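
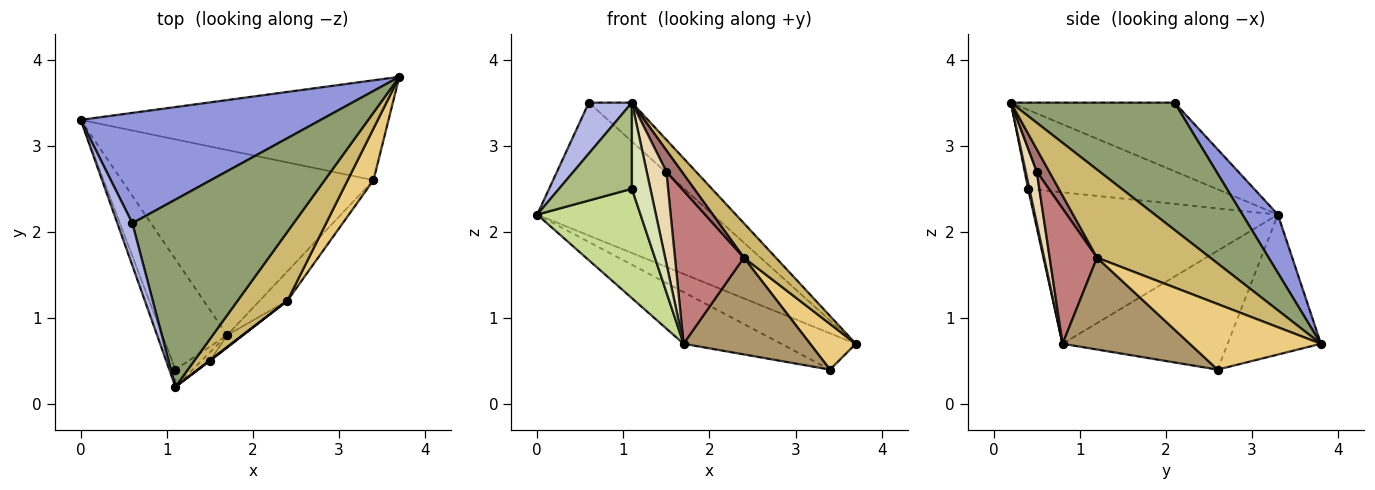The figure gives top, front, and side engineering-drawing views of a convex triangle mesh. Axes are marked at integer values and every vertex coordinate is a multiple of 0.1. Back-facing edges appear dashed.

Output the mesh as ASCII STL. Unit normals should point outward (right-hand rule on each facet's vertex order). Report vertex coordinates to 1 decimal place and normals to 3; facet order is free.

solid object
 facet normal -0.393 0.314 -0.864
  outer loop
   vertex 3.4 2.6 0.4
   vertex 0.0 3.3 2.2
   vertex 3.7 3.8 0.7
  endloop
 endfacet
 facet normal -0.414 0.245 -0.877
  outer loop
   vertex 1.7 0.8 0.7
   vertex 0.0 3.3 2.2
   vertex 3.4 2.6 0.4
  endloop
 endfacet
 facet normal 0.153 0.760 0.631
  outer loop
   vertex 0.6 2.1 3.5
   vertex 3.7 3.8 0.7
   vertex 0.0 3.3 2.2
  endloop
 endfacet
 facet normal -0.946 -0.249 0.207
  outer loop
   vertex 0.6 2.1 3.5
   vertex 0.0 3.3 2.2
   vertex 1.1 0.2 3.5
  endloop
 endfacet
 facet normal 0.611 0.161 0.775
  outer loop
   vertex 0.6 2.1 3.5
   vertex 1.1 0.2 3.5
   vertex 3.7 3.8 0.7
  endloop
 endfacet
 facet normal -0.930 -0.360 -0.072
  outer loop
   vertex 1.1 0.4 2.5
   vertex 1.1 0.2 3.5
   vertex 0.0 3.3 2.2
  endloop
 endfacet
 facet normal -0.857 -0.363 -0.366
  outer loop
   vertex 1.1 0.4 2.5
   vertex 0.0 3.3 2.2
   vertex 1.7 0.8 0.7
  endloop
 endfacet
 facet normal 0.065 -0.978 -0.196
  outer loop
   vertex 1.1 0.4 2.5
   vertex 1.7 0.8 0.7
   vertex 1.1 0.2 3.5
  endloop
 endfacet
 facet normal 0.693 -0.690 -0.209
  outer loop
   vertex 2.4 1.2 1.7
   vertex 1.7 0.8 0.7
   vertex 3.4 2.6 0.4
  endloop
 endfacet
 facet normal 0.845 -0.239 0.478
  outer loop
   vertex 2.4 1.2 1.7
   vertex 3.7 3.8 0.7
   vertex 1.1 0.2 3.5
  endloop
 endfacet
 facet normal 0.885 -0.308 0.349
  outer loop
   vertex 2.4 1.2 1.7
   vertex 3.4 2.6 0.4
   vertex 3.7 3.8 0.7
  endloop
 endfacet
 facet normal 0.489 -0.869 -0.081
  outer loop
   vertex 1.5 0.5 2.7
   vertex 1.1 0.2 3.5
   vertex 1.7 0.8 0.7
  endloop
 endfacet
 facet normal 0.630 -0.776 0.024
  outer loop
   vertex 1.5 0.5 2.7
   vertex 2.4 1.2 1.7
   vertex 1.1 0.2 3.5
  endloop
 endfacet
 facet normal 0.565 -0.822 -0.067
  outer loop
   vertex 1.5 0.5 2.7
   vertex 1.7 0.8 0.7
   vertex 2.4 1.2 1.7
  endloop
 endfacet
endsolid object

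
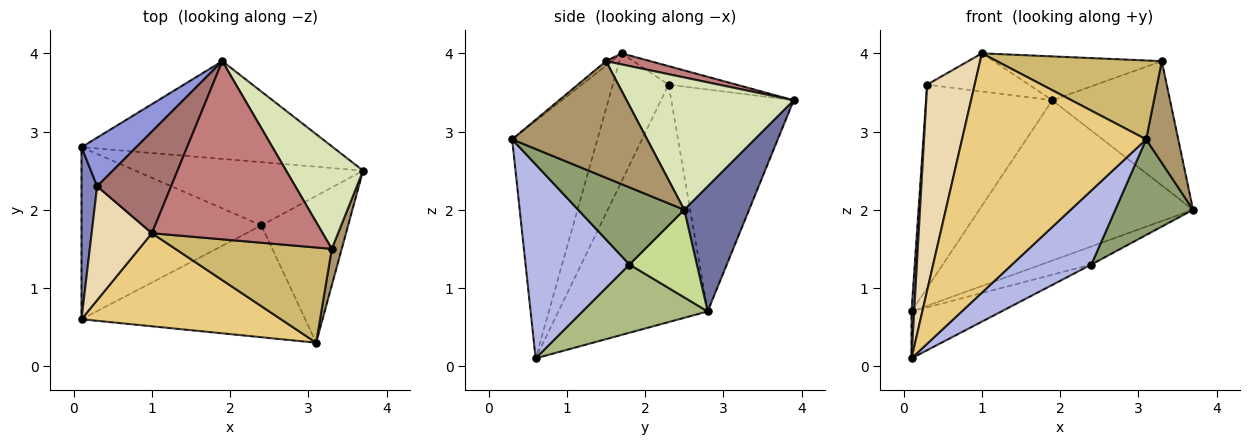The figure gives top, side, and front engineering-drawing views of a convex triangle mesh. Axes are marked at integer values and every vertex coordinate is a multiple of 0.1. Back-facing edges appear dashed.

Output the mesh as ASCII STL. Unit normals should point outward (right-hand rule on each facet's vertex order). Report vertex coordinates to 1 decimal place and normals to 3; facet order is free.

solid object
 facet normal 0.251 0.826 -0.504
  outer loop
   vertex 0.1 2.8 0.7
   vertex 1.9 3.9 3.4
   vertex 3.7 2.5 2.0
  endloop
 endfacet
 facet normal -0.998 -0.018 0.066
  outer loop
   vertex 0.1 2.8 0.7
   vertex 0.1 0.6 0.1
   vertex 0.3 2.3 3.6
  endloop
 endfacet
 facet normal -0.686 0.707 0.169
  outer loop
   vertex 0.1 2.8 0.7
   vertex 0.3 2.3 3.6
   vertex 1.9 3.9 3.4
  endloop
 endfacet
 facet normal 0.586 -0.447 -0.676
  outer loop
   vertex 2.4 1.8 1.3
   vertex 3.1 0.3 2.9
   vertex 0.1 0.6 0.1
  endloop
 endfacet
 facet normal 0.597 -0.438 -0.672
  outer loop
   vertex 2.4 1.8 1.3
   vertex 3.7 2.5 2.0
   vertex 3.1 0.3 2.9
  endloop
 endfacet
 facet normal 0.344 0.247 -0.906
  outer loop
   vertex 2.4 1.8 1.3
   vertex 0.1 0.6 0.1
   vertex 0.1 2.8 0.7
  endloop
 endfacet
 facet normal 0.347 0.257 -0.902
  outer loop
   vertex 2.4 1.8 1.3
   vertex 0.1 2.8 0.7
   vertex 3.7 2.5 2.0
  endloop
 endfacet
 facet normal 0.738 0.520 0.429
  outer loop
   vertex 3.3 1.5 3.9
   vertex 3.7 2.5 2.0
   vertex 1.9 3.9 3.4
  endloop
 endfacet
 facet normal 0.970 -0.231 0.083
  outer loop
   vertex 3.3 1.5 3.9
   vertex 3.1 0.3 2.9
   vertex 3.7 2.5 2.0
  endloop
 endfacet
 facet normal -0.022 -0.638 0.770
  outer loop
   vertex 1.0 1.7 4.0
   vertex 3.1 0.3 2.9
   vertex 3.3 1.5 3.9
  endloop
 endfacet
 facet normal -0.396 -0.856 0.333
  outer loop
   vertex 1.0 1.7 4.0
   vertex 0.1 0.6 0.1
   vertex 3.1 0.3 2.9
  endloop
 endfacet
 facet normal -0.716 -0.611 0.338
  outer loop
   vertex 1.0 1.7 4.0
   vertex 0.3 2.3 3.6
   vertex 0.1 0.6 0.1
  endloop
 endfacet
 facet normal -0.228 0.342 0.912
  outer loop
   vertex 1.0 1.7 4.0
   vertex 1.9 3.9 3.4
   vertex 0.3 2.3 3.6
  endloop
 endfacet
 facet normal 0.063 0.239 0.969
  outer loop
   vertex 1.0 1.7 4.0
   vertex 3.3 1.5 3.9
   vertex 1.9 3.9 3.4
  endloop
 endfacet
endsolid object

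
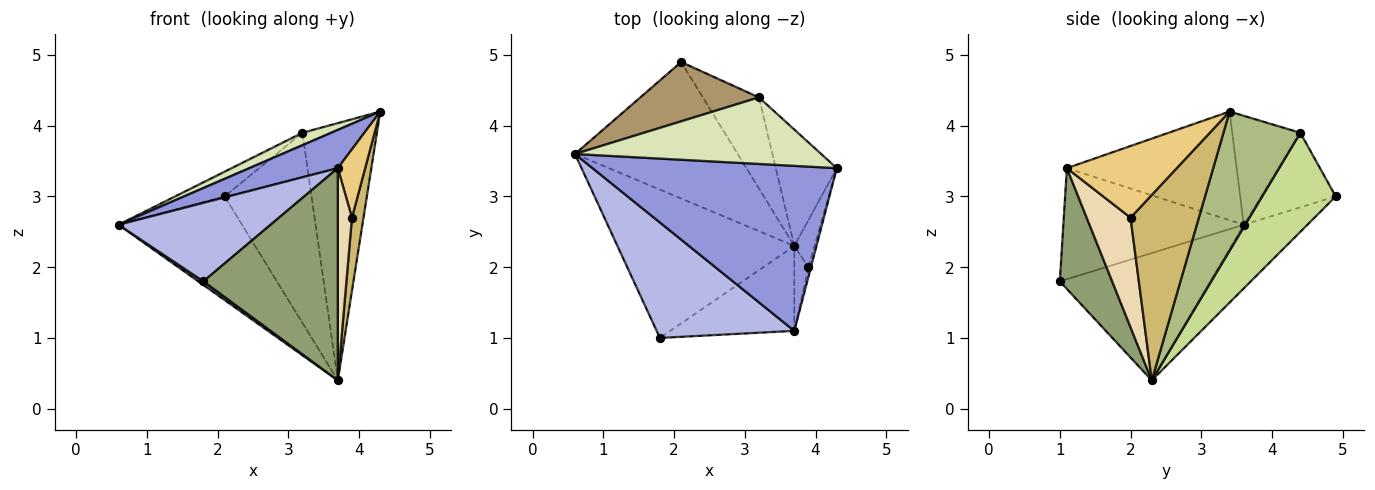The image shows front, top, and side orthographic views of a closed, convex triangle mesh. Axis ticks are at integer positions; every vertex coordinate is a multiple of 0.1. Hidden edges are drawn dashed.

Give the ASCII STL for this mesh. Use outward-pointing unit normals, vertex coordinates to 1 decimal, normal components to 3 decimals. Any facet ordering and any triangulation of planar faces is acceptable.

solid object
 facet normal -0.584 -0.020 -0.811
  outer loop
   vertex 3.7 2.3 0.4
   vertex 1.8 1.0 1.8
   vertex 0.6 3.6 2.6
  endloop
 endfacet
 facet normal -0.298 0.577 -0.760
  outer loop
   vertex 2.1 4.9 3.0
   vertex 3.7 2.3 0.4
   vertex 0.6 3.6 2.6
  endloop
 endfacet
 facet normal -0.398 -0.207 0.894
  outer loop
   vertex 3.7 1.1 3.4
   vertex 4.3 3.4 4.2
   vertex 0.6 3.6 2.6
  endloop
 endfacet
 facet normal -0.555 -0.468 0.688
  outer loop
   vertex 3.7 1.1 3.4
   vertex 0.6 3.6 2.6
   vertex 1.8 1.0 1.8
  endloop
 endfacet
 facet normal 0.340 -0.873 -0.349
  outer loop
   vertex 3.7 1.1 3.4
   vertex 1.8 1.0 1.8
   vertex 3.7 2.3 0.4
  endloop
 endfacet
 facet normal 0.685 0.664 -0.300
  outer loop
   vertex 3.2 4.4 3.9
   vertex 4.3 3.4 4.2
   vertex 3.7 2.3 0.4
  endloop
 endfacet
 facet normal 0.607 0.717 -0.343
  outer loop
   vertex 3.2 4.4 3.9
   vertex 3.7 2.3 0.4
   vertex 2.1 4.9 3.0
  endloop
 endfacet
 facet normal -0.399 -0.168 0.901
  outer loop
   vertex 3.2 4.4 3.9
   vertex 0.6 3.6 2.6
   vertex 4.3 3.4 4.2
  endloop
 endfacet
 facet normal -0.502 0.333 0.798
  outer loop
   vertex 3.2 4.4 3.9
   vertex 2.1 4.9 3.0
   vertex 0.6 3.6 2.6
  endloop
 endfacet
 facet normal 0.980 -0.166 -0.107
  outer loop
   vertex 3.9 2.0 2.7
   vertex 3.7 2.3 0.4
   vertex 4.3 3.4 4.2
  endloop
 endfacet
 facet normal 0.970 -0.241 -0.033
  outer loop
   vertex 3.9 2.0 2.7
   vertex 4.3 3.4 4.2
   vertex 3.7 1.1 3.4
  endloop
 endfacet
 facet normal 0.945 -0.305 -0.122
  outer loop
   vertex 3.9 2.0 2.7
   vertex 3.7 1.1 3.4
   vertex 3.7 2.3 0.4
  endloop
 endfacet
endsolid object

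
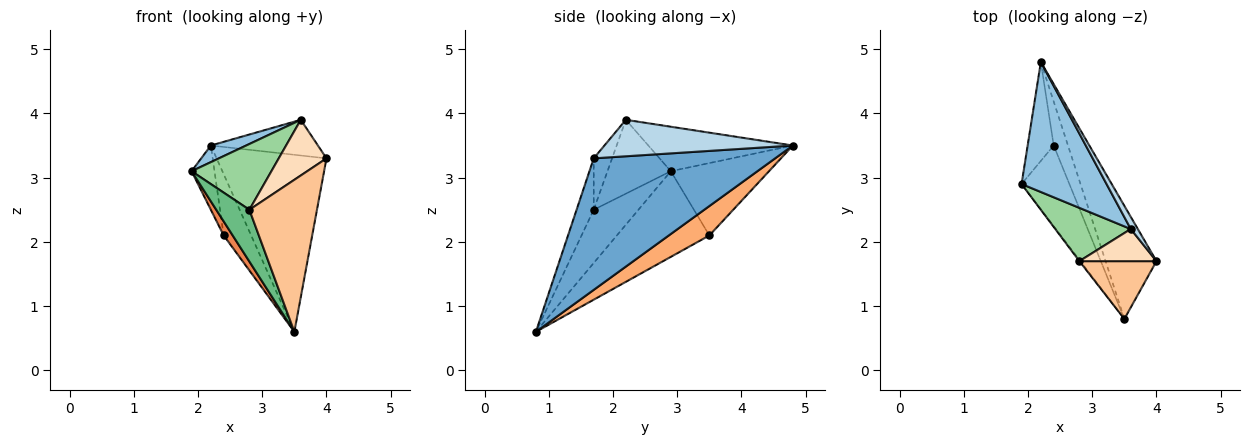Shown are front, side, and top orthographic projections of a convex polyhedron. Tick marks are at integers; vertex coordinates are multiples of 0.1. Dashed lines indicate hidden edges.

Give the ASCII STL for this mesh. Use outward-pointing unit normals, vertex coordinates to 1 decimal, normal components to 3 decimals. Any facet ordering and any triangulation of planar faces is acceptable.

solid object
 facet normal 0.812 0.492 -0.314
  outer loop
   vertex 3.5 0.8 0.6
   vertex 2.2 4.8 3.5
   vertex 4.0 1.7 3.3
  endloop
 endfacet
 facet normal -0.461 -0.113 0.880
  outer loop
   vertex 3.6 2.2 3.9
   vertex 2.2 4.8 3.5
   vertex 1.9 2.9 3.1
  endloop
 endfacet
 facet normal 0.857 0.487 0.166
  outer loop
   vertex 3.6 2.2 3.9
   vertex 4.0 1.7 3.3
   vertex 2.2 4.8 3.5
  endloop
 endfacet
 facet normal -0.919 0.215 -0.331
  outer loop
   vertex 2.4 3.5 2.1
   vertex 1.9 2.9 3.1
   vertex 2.2 4.8 3.5
  endloop
 endfacet
 facet normal -0.870 -0.085 -0.486
  outer loop
   vertex 2.4 3.5 2.1
   vertex 3.5 0.8 0.6
   vertex 1.9 2.9 3.1
  endloop
 endfacet
 facet normal 0.768 0.520 -0.373
  outer loop
   vertex 2.4 3.5 2.1
   vertex 2.2 4.8 3.5
   vertex 3.5 0.8 0.6
  endloop
 endfacet
 facet normal -0.231 -0.910 0.346
  outer loop
   vertex 2.8 1.7 2.5
   vertex 3.5 0.8 0.6
   vertex 4.0 1.7 3.3
  endloop
 endfacet
 facet normal -0.316 -0.822 0.474
  outer loop
   vertex 2.8 1.7 2.5
   vertex 4.0 1.7 3.3
   vertex 3.6 2.2 3.9
  endloop
 endfacet
 facet normal -0.803 -0.596 -0.014
  outer loop
   vertex 2.8 1.7 2.5
   vertex 1.9 2.9 3.1
   vertex 3.5 0.8 0.6
  endloop
 endfacet
 facet normal -0.525 -0.661 0.536
  outer loop
   vertex 2.8 1.7 2.5
   vertex 3.6 2.2 3.9
   vertex 1.9 2.9 3.1
  endloop
 endfacet
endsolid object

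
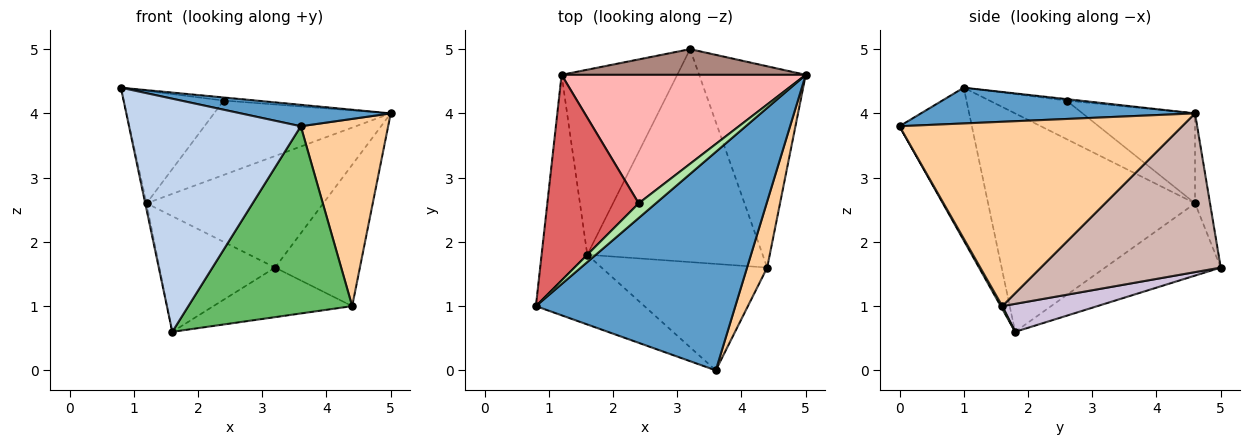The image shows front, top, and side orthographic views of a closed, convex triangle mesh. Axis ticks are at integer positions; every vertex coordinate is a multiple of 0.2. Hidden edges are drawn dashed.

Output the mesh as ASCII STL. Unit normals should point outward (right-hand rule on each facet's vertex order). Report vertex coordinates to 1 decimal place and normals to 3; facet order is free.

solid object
 facet normal 0.176 -0.096 0.980
  outer loop
   vertex 3.6 0.0 3.8
   vertex 5.0 4.6 4.0
   vertex 0.8 1.0 4.4
  endloop
 endfacet
 facet normal -0.374 -0.888 -0.266
  outer loop
   vertex 1.6 1.8 0.6
   vertex 3.6 0.0 3.8
   vertex 0.8 1.0 4.4
  endloop
 endfacet
 facet normal -0.979 0.006 -0.205
  outer loop
   vertex 1.2 4.6 2.6
   vertex 1.6 1.8 0.6
   vertex 0.8 1.0 4.4
  endloop
 endfacet
 facet normal 0.950 -0.294 0.104
  outer loop
   vertex 4.4 1.6 1.0
   vertex 5.0 4.6 4.0
   vertex 3.6 0.0 3.8
  endloop
 endfacet
 facet normal 0.009 -0.869 -0.494
  outer loop
   vertex 4.4 1.6 1.0
   vertex 3.6 0.0 3.8
   vertex 1.6 1.8 0.6
  endloop
 endfacet
 facet normal -0.081 0.203 0.976
  outer loop
   vertex 2.4 2.6 4.2
   vertex 0.8 1.0 4.4
   vertex 5.0 4.6 4.0
  endloop
 endfacet
 facet normal -0.347 0.450 0.823
  outer loop
   vertex 2.4 2.6 4.2
   vertex 1.2 4.6 2.6
   vertex 0.8 1.0 4.4
  endloop
 endfacet
 facet normal -0.304 0.477 0.825
  outer loop
   vertex 2.4 2.6 4.2
   vertex 5.0 4.6 4.0
   vertex 1.2 4.6 2.6
  endloop
 endfacet
 facet normal -0.468 0.468 -0.749
  outer loop
   vertex 3.2 5.0 1.6
   vertex 1.6 1.8 0.6
   vertex 1.2 4.6 2.6
  endloop
 endfacet
 facet normal 0.153 0.224 -0.962
  outer loop
   vertex 3.2 5.0 1.6
   vertex 4.4 1.6 1.0
   vertex 1.6 1.8 0.6
  endloop
 endfacet
 facet normal -0.082 0.971 0.224
  outer loop
   vertex 3.2 5.0 1.6
   vertex 1.2 4.6 2.6
   vertex 5.0 4.6 4.0
  endloop
 endfacet
 facet normal 0.773 0.364 -0.519
  outer loop
   vertex 3.2 5.0 1.6
   vertex 5.0 4.6 4.0
   vertex 4.4 1.6 1.0
  endloop
 endfacet
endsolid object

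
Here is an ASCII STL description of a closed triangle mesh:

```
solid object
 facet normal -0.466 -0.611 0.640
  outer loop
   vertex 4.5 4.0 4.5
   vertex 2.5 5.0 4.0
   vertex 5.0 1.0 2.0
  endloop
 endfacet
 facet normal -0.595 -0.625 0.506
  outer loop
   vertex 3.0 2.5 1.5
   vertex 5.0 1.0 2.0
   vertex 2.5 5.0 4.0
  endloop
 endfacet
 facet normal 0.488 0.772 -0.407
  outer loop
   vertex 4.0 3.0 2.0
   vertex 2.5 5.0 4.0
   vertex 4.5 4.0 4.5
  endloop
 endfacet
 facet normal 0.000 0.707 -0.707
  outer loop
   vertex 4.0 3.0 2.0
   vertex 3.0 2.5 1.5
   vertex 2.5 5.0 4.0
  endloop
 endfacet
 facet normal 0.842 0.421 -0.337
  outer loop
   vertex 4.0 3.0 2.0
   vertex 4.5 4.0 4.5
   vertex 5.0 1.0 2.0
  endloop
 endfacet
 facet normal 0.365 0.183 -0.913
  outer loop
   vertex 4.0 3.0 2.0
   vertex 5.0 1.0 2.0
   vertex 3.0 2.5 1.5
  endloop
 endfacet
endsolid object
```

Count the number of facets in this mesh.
6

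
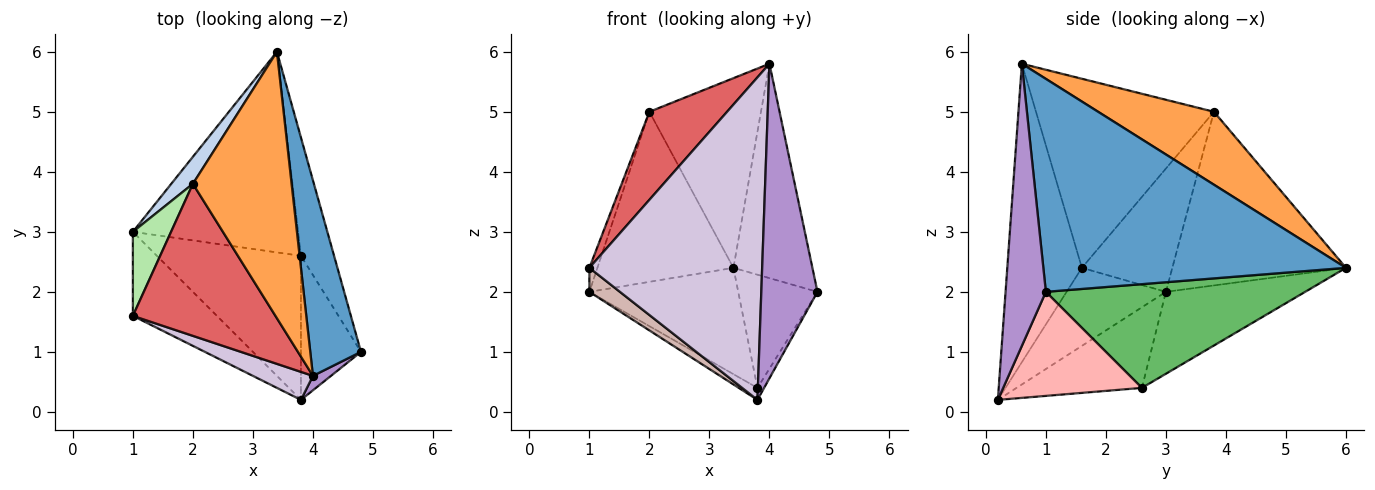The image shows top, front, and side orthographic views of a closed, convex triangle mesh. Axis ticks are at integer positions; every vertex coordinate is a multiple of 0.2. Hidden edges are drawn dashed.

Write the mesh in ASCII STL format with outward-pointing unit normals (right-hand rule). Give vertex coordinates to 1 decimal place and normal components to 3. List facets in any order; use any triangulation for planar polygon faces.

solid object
 facet normal 0.943 0.246 0.224
  outer loop
   vertex 4.0 0.6 5.8
   vertex 4.8 1.0 2.0
   vertex 3.4 6.0 2.4
  endloop
 endfacet
 facet normal -0.783 0.614 0.097
  outer loop
   vertex 2.0 3.8 5.0
   vertex 3.4 6.0 2.4
   vertex 1.0 3.0 2.0
  endloop
 endfacet
 facet normal 0.516 0.497 0.698
  outer loop
   vertex 2.0 3.8 5.0
   vertex 4.0 0.6 5.8
   vertex 3.4 6.0 2.4
  endloop
 endfacet
 facet normal -0.401 0.429 -0.809
  outer loop
   vertex 3.8 2.6 0.4
   vertex 1.0 3.0 2.0
   vertex 3.4 6.0 2.4
  endloop
 endfacet
 facet normal 0.915 0.279 -0.292
  outer loop
   vertex 3.8 2.6 0.4
   vertex 3.4 6.0 2.4
   vertex 4.8 1.0 2.0
  endloop
 endfacet
 facet normal -0.952 0.084 0.295
  outer loop
   vertex 1.0 1.6 2.4
   vertex 2.0 3.8 5.0
   vertex 1.0 3.0 2.0
  endloop
 endfacet
 facet normal -0.754 -0.329 0.568
  outer loop
   vertex 1.0 1.6 2.4
   vertex 4.0 0.6 5.8
   vertex 2.0 3.8 5.0
  endloop
 endfacet
 facet normal 0.865 0.042 -0.499
  outer loop
   vertex 3.8 0.2 0.2
   vertex 3.8 2.6 0.4
   vertex 4.8 1.0 2.0
  endloop
 endfacet
 facet normal 0.583 -0.812 0.037
  outer loop
   vertex 3.8 0.2 0.2
   vertex 4.8 1.0 2.0
   vertex 4.0 0.6 5.8
  endloop
 endfacet
 facet normal -0.395 -0.915 0.079
  outer loop
   vertex 3.8 0.2 0.2
   vertex 4.0 0.6 5.8
   vertex 1.0 1.6 2.4
  endloop
 endfacet
 facet normal -0.487 0.073 -0.870
  outer loop
   vertex 3.8 0.2 0.2
   vertex 1.0 3.0 2.0
   vertex 3.8 2.6 0.4
  endloop
 endfacet
 facet normal -0.666 -0.205 -0.717
  outer loop
   vertex 3.8 0.2 0.2
   vertex 1.0 1.6 2.4
   vertex 1.0 3.0 2.0
  endloop
 endfacet
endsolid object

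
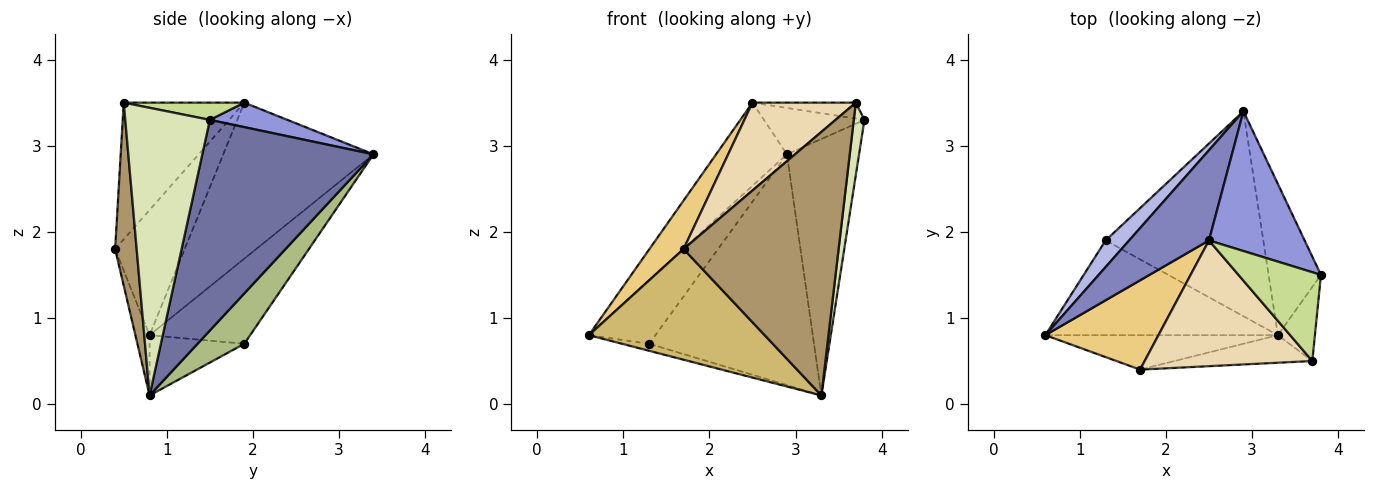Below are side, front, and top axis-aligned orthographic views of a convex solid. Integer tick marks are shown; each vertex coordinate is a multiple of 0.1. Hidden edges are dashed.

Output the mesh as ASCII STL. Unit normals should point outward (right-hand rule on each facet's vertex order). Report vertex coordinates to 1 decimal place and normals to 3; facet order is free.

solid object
 facet normal 0.898 0.379 -0.223
  outer loop
   vertex 3.3 0.8 0.1
   vertex 2.9 3.4 2.9
   vertex 3.8 1.5 3.3
  endloop
 endfacet
 facet normal -0.821 0.387 0.420
  outer loop
   vertex 2.5 1.9 3.5
   vertex 2.9 3.4 2.9
   vertex 0.6 0.8 0.8
  endloop
 endfacet
 facet normal 0.236 0.306 0.922
  outer loop
   vertex 2.5 1.9 3.5
   vertex 3.8 1.5 3.3
   vertex 2.9 3.4 2.9
  endloop
 endfacet
 facet normal -0.813 0.538 0.225
  outer loop
   vertex 1.3 1.9 0.7
   vertex 0.6 0.8 0.8
   vertex 2.9 3.4 2.9
  endloop
 endfacet
 facet normal -0.250 0.072 -0.966
  outer loop
   vertex 1.3 1.9 0.7
   vertex 3.3 0.8 0.1
   vertex 0.6 0.8 0.8
  endloop
 endfacet
 facet normal 0.207 0.731 -0.650
  outer loop
   vertex 1.3 1.9 0.7
   vertex 2.9 3.4 2.9
   vertex 3.3 0.8 0.1
  endloop
 endfacet
 facet normal 0.201 0.173 0.964
  outer loop
   vertex 3.7 0.5 3.5
   vertex 3.8 1.5 3.3
   vertex 2.5 1.9 3.5
  endloop
 endfacet
 facet normal 0.984 -0.124 -0.127
  outer loop
   vertex 3.7 0.5 3.5
   vertex 3.3 0.8 0.1
   vertex 3.8 1.5 3.3
  endloop
 endfacet
 facet normal 0.137 -0.985 -0.103
  outer loop
   vertex 1.7 0.4 1.8
   vertex 3.3 0.8 0.1
   vertex 3.7 0.5 3.5
  endloop
 endfacet
 facet normal -0.077 -0.952 -0.296
  outer loop
   vertex 1.7 0.4 1.8
   vertex 0.6 0.8 0.8
   vertex 3.3 0.8 0.1
  endloop
 endfacet
 facet normal -0.697 -0.342 0.630
  outer loop
   vertex 1.7 0.4 1.8
   vertex 2.5 1.9 3.5
   vertex 0.6 0.8 0.8
  endloop
 endfacet
 facet normal -0.556 -0.476 0.682
  outer loop
   vertex 1.7 0.4 1.8
   vertex 3.7 0.5 3.5
   vertex 2.5 1.9 3.5
  endloop
 endfacet
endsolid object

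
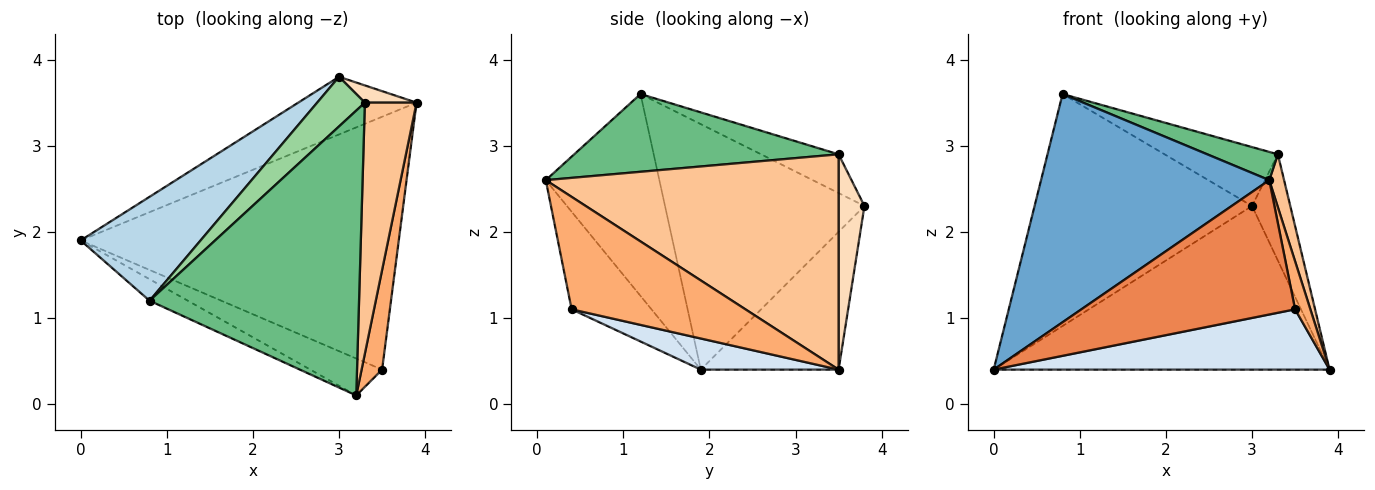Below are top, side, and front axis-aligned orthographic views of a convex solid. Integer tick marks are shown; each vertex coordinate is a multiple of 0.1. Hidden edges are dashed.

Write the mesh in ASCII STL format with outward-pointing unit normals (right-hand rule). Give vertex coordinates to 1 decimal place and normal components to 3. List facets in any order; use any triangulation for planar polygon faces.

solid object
 facet normal -0.444 -0.892 -0.084
  outer loop
   vertex 0.8 1.2 3.6
   vertex 0.0 1.9 0.4
   vertex 3.2 0.1 2.6
  endloop
 endfacet
 facet normal -0.361 0.880 -0.310
  outer loop
   vertex 3.0 3.8 2.3
   vertex 3.9 3.5 0.4
   vertex 0.0 1.9 0.4
  endloop
 endfacet
 facet normal -0.642 0.700 0.314
  outer loop
   vertex 3.0 3.8 2.3
   vertex 0.0 1.9 0.4
   vertex 0.8 1.2 3.6
  endloop
 endfacet
 facet normal 0.095 -0.231 -0.968
  outer loop
   vertex 3.5 0.4 1.1
   vertex 0.0 1.9 0.4
   vertex 3.9 3.5 0.4
  endloop
 endfacet
 facet normal -0.339 -0.907 -0.249
  outer loop
   vertex 3.5 0.4 1.1
   vertex 3.2 0.1 2.6
   vertex 0.0 1.9 0.4
  endloop
 endfacet
 facet normal 0.980 -0.086 0.179
  outer loop
   vertex 3.5 0.4 1.1
   vertex 3.9 3.5 0.4
   vertex 3.2 0.1 2.6
  endloop
 endfacet
 facet normal 0.971 -0.049 0.233
  outer loop
   vertex 3.3 3.5 2.9
   vertex 3.2 0.1 2.6
   vertex 3.9 3.5 0.4
  endloop
 endfacet
 facet normal 0.555 0.821 0.133
  outer loop
   vertex 3.3 3.5 2.9
   vertex 3.9 3.5 0.4
   vertex 3.0 3.8 2.3
  endloop
 endfacet
 facet normal 0.347 -0.093 0.933
  outer loop
   vertex 3.3 3.5 2.9
   vertex 0.8 1.2 3.6
   vertex 3.2 0.1 2.6
  endloop
 endfacet
 facet normal -0.464 0.678 0.571
  outer loop
   vertex 3.3 3.5 2.9
   vertex 3.0 3.8 2.3
   vertex 0.8 1.2 3.6
  endloop
 endfacet
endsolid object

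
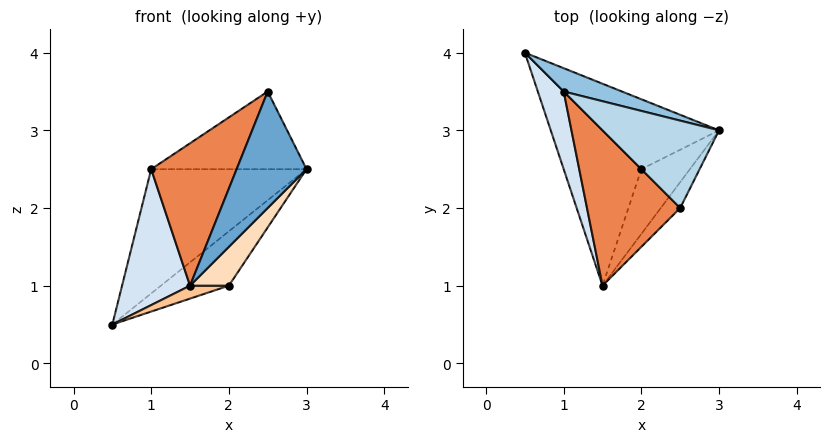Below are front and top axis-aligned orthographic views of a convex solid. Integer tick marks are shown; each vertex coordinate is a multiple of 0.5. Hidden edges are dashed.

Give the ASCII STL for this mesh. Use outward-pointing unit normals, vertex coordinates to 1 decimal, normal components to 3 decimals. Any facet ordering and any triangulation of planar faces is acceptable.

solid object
 facet normal 0.835 -0.537 -0.119
  outer loop
   vertex 2.5 2.0 3.5
   vertex 1.5 1.0 1.0
   vertex 3.0 3.0 2.5
  endloop
 endfacet
 facet normal 0.239 0.954 0.179
  outer loop
   vertex 1.0 3.5 2.5
   vertex 3.0 3.0 2.5
   vertex 0.5 4.0 0.5
  endloop
 endfacet
 facet normal 0.164 0.655 0.737
  outer loop
   vertex 1.0 3.5 2.5
   vertex 2.5 2.0 3.5
   vertex 3.0 3.0 2.5
  endloop
 endfacet
 facet normal -0.944 -0.287 0.164
  outer loop
   vertex 1.0 3.5 2.5
   vertex 0.5 4.0 0.5
   vertex 1.5 1.0 1.0
  endloop
 endfacet
 facet normal -0.759 -0.440 0.480
  outer loop
   vertex 1.0 3.5 2.5
   vertex 1.5 1.0 1.0
   vertex 2.5 2.0 3.5
  endloop
 endfacet
 facet normal 0.659 0.462 -0.593
  outer loop
   vertex 2.0 2.5 1.0
   vertex 0.5 4.0 0.5
   vertex 3.0 3.0 2.5
  endloop
 endfacet
 facet normal 0.242 -0.081 -0.967
  outer loop
   vertex 2.0 2.5 1.0
   vertex 1.5 1.0 1.0
   vertex 0.5 4.0 0.5
  endloop
 endfacet
 facet normal 0.839 -0.280 -0.466
  outer loop
   vertex 2.0 2.5 1.0
   vertex 3.0 3.0 2.5
   vertex 1.5 1.0 1.0
  endloop
 endfacet
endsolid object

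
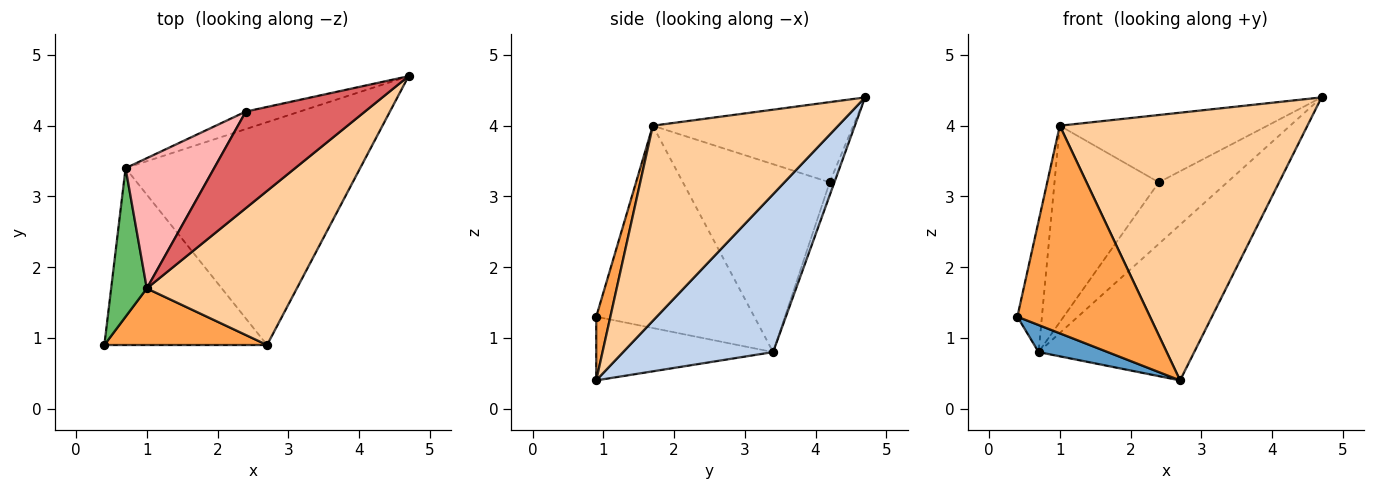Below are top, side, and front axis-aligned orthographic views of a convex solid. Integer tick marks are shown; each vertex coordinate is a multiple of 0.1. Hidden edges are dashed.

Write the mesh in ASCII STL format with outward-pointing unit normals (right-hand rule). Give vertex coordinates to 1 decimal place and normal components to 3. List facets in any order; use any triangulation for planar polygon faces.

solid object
 facet normal -0.361 -0.141 -0.922
  outer loop
   vertex 0.7 3.4 0.8
   vertex 2.7 0.9 0.4
   vertex 0.4 0.9 1.3
  endloop
 endfacet
 facet normal 0.483 0.501 -0.718
  outer loop
   vertex 0.7 3.4 0.8
   vertex 4.7 4.7 4.4
   vertex 2.7 0.9 0.4
  endloop
 endfacet
 facet normal 0.102 -0.960 0.262
  outer loop
   vertex 1.0 1.7 4.0
   vertex 0.4 0.9 1.3
   vertex 2.7 0.9 0.4
  endloop
 endfacet
 facet normal 0.544 -0.727 0.419
  outer loop
   vertex 1.0 1.7 4.0
   vertex 2.7 0.9 0.4
   vertex 4.7 4.7 4.4
  endloop
 endfacet
 facet normal -0.974 0.151 0.172
  outer loop
   vertex 1.0 1.7 4.0
   vertex 0.7 3.4 0.8
   vertex 0.4 0.9 1.3
  endloop
 endfacet
 facet normal -0.066 0.960 -0.273
  outer loop
   vertex 2.4 4.2 3.2
   vertex 4.7 4.7 4.4
   vertex 0.7 3.4 0.8
  endloop
 endfacet
 facet normal -0.483 0.501 0.718
  outer loop
   vertex 2.4 4.2 3.2
   vertex 1.0 1.7 4.0
   vertex 4.7 4.7 4.4
  endloop
 endfacet
 facet normal -0.761 0.541 0.359
  outer loop
   vertex 2.4 4.2 3.2
   vertex 0.7 3.4 0.8
   vertex 1.0 1.7 4.0
  endloop
 endfacet
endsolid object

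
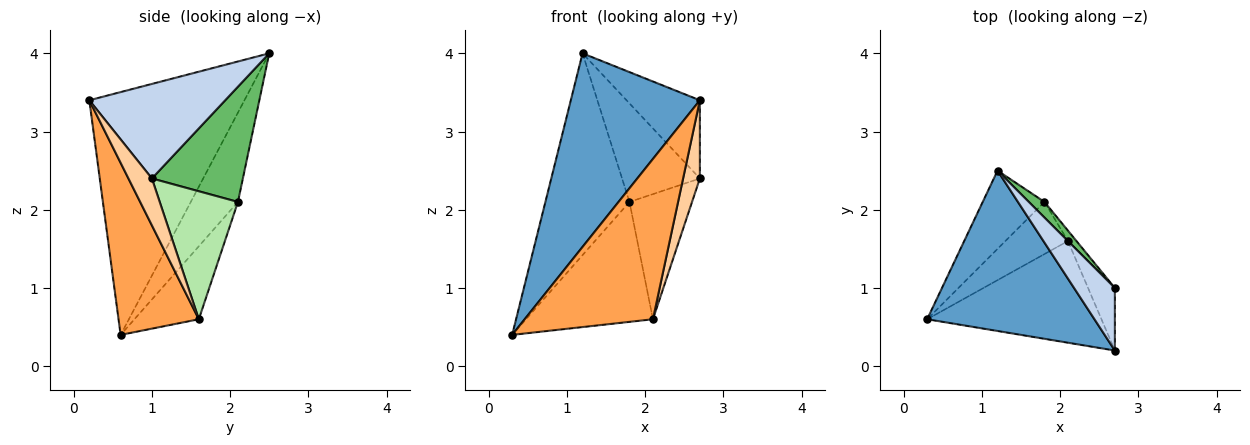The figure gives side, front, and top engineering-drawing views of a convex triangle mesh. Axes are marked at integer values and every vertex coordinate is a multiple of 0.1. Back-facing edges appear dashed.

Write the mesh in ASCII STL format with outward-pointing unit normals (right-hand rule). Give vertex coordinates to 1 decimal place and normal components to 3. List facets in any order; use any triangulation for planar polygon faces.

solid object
 facet normal -0.679 -0.565 0.468
  outer loop
   vertex 2.7 0.2 3.4
   vertex 1.2 2.5 4.0
   vertex 0.3 0.6 0.4
  endloop
 endfacet
 facet normal 0.823 0.444 0.355
  outer loop
   vertex 2.7 0.2 3.4
   vertex 2.7 1.0 2.4
   vertex 1.2 2.5 4.0
  endloop
 endfacet
 facet normal 0.467 -0.747 -0.473
  outer loop
   vertex 2.1 1.6 0.6
   vertex 2.7 0.2 3.4
   vertex 0.3 0.6 0.4
  endloop
 endfacet
 facet normal 0.738 -0.527 -0.422
  outer loop
   vertex 2.1 1.6 0.6
   vertex 2.7 1.0 2.4
   vertex 2.7 0.2 3.4
  endloop
 endfacet
 facet normal 0.756 0.647 0.103
  outer loop
   vertex 1.8 2.1 2.1
   vertex 1.2 2.5 4.0
   vertex 2.7 1.0 2.4
  endloop
 endfacet
 facet normal 0.780 0.624 -0.052
  outer loop
   vertex 1.8 2.1 2.1
   vertex 2.7 1.0 2.4
   vertex 2.1 1.6 0.6
  endloop
 endfacet
 facet normal -0.463 0.826 -0.320
  outer loop
   vertex 1.8 2.1 2.1
   vertex 0.3 0.6 0.4
   vertex 1.2 2.5 4.0
  endloop
 endfacet
 facet normal -0.422 0.832 -0.362
  outer loop
   vertex 1.8 2.1 2.1
   vertex 2.1 1.6 0.6
   vertex 0.3 0.6 0.4
  endloop
 endfacet
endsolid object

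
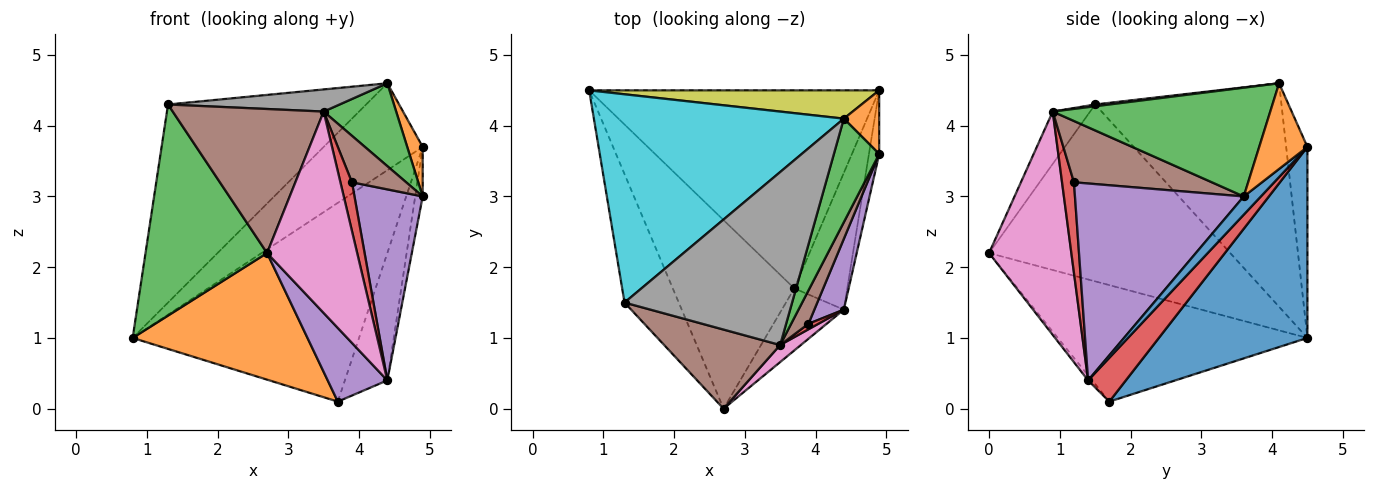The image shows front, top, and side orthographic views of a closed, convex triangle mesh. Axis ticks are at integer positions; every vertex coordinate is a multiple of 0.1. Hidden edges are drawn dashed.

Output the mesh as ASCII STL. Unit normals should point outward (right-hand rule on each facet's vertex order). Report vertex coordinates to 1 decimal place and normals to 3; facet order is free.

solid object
 facet normal 0.422 0.642 -0.640
  outer loop
   vertex 3.7 1.7 0.1
   vertex 0.8 4.5 1.0
   vertex 4.9 4.5 3.7
  endloop
 endfacet
 facet normal -0.623 -0.436 -0.650
  outer loop
   vertex 3.7 1.7 0.1
   vertex 2.7 0.0 2.2
   vertex 0.8 4.5 1.0
  endloop
 endfacet
 facet normal -0.861 -0.434 -0.264
  outer loop
   vertex 1.3 1.5 4.3
   vertex 0.8 4.5 1.0
   vertex 2.7 0.0 2.2
  endloop
 endfacet
 facet normal 0.518 0.583 -0.626
  outer loop
   vertex 4.4 1.4 0.4
   vertex 3.7 1.7 0.1
   vertex 4.9 4.5 3.7
  endloop
 endfacet
 facet normal -0.052 -0.764 -0.643
  outer loop
   vertex 4.4 1.4 0.4
   vertex 2.7 0.0 2.2
   vertex 3.7 1.7 0.1
  endloop
 endfacet
 facet normal -0.212 -0.857 0.470
  outer loop
   vertex 3.5 0.9 4.2
   vertex 1.3 1.5 4.3
   vertex 2.7 0.0 2.2
  endloop
 endfacet
 facet normal 0.673 -0.737 0.062
  outer loop
   vertex 3.5 0.9 4.2
   vertex 2.7 0.0 2.2
   vertex 4.4 1.4 0.4
  endloop
 endfacet
 facet normal 0.010 -0.127 0.992
  outer loop
   vertex 4.4 4.1 4.6
   vertex 1.3 1.5 4.3
   vertex 3.5 0.9 4.2
  endloop
 endfacet
 facet normal -0.200 0.932 0.303
  outer loop
   vertex 4.4 4.1 4.6
   vertex 4.9 4.5 3.7
   vertex 0.8 4.5 1.0
  endloop
 endfacet
 facet normal -0.544 0.578 0.608
  outer loop
   vertex 4.4 4.1 4.6
   vertex 0.8 4.5 1.0
   vertex 1.3 1.5 4.3
  endloop
 endfacet
 facet normal 0.814 0.356 -0.458
  outer loop
   vertex 4.9 3.6 3.0
   vertex 4.4 1.4 0.4
   vertex 4.9 4.5 3.7
  endloop
 endfacet
 facet normal 0.886 -0.285 0.366
  outer loop
   vertex 4.9 3.6 3.0
   vertex 4.9 4.5 3.7
   vertex 4.4 4.1 4.6
  endloop
 endfacet
 facet normal 0.882 -0.294 0.368
  outer loop
   vertex 4.9 3.6 3.0
   vertex 4.4 4.1 4.6
   vertex 3.5 0.9 4.2
  endloop
 endfacet
 facet normal 0.716 -0.694 0.078
  outer loop
   vertex 3.9 1.2 3.2
   vertex 3.5 0.9 4.2
   vertex 4.4 1.4 0.4
  endloop
 endfacet
 facet normal 0.918 -0.371 0.137
  outer loop
   vertex 3.9 1.2 3.2
   vertex 4.4 1.4 0.4
   vertex 4.9 3.6 3.0
  endloop
 endfacet
 facet normal 0.900 -0.354 0.254
  outer loop
   vertex 3.9 1.2 3.2
   vertex 4.9 3.6 3.0
   vertex 3.5 0.9 4.2
  endloop
 endfacet
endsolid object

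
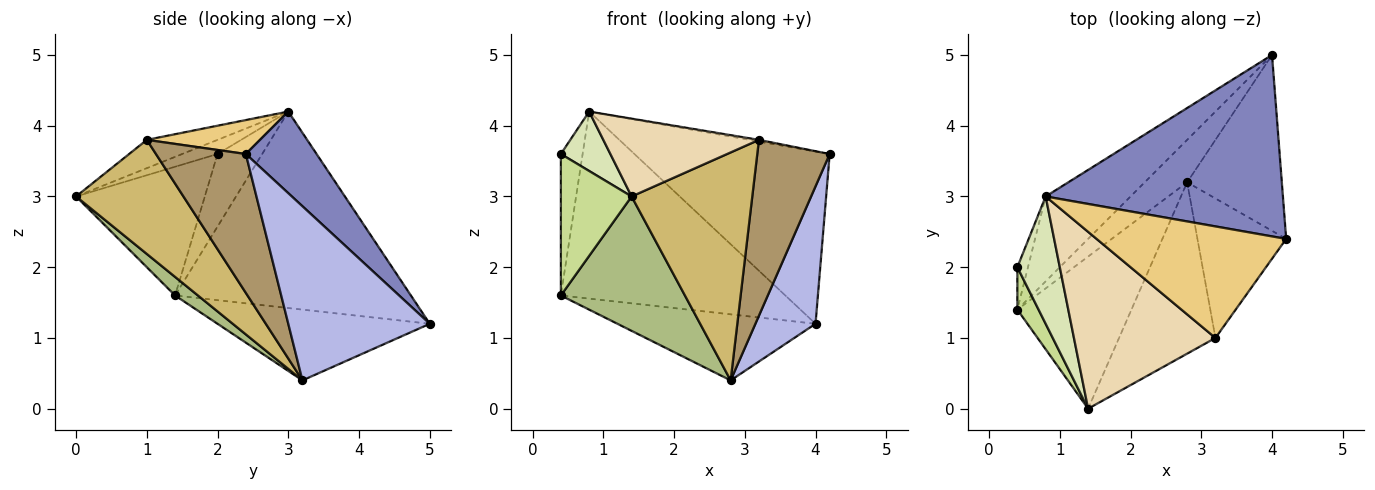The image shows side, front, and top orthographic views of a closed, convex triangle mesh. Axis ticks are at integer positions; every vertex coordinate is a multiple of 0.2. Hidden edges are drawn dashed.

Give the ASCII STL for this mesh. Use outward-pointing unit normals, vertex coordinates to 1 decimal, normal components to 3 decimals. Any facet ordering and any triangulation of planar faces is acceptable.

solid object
 facet normal -0.691 0.658 -0.299
  outer loop
   vertex 0.8 3.0 4.2
   vertex 4.0 5.0 1.2
   vertex 0.4 1.4 1.6
  endloop
 endfacet
 facet normal 0.242 0.668 0.704
  outer loop
   vertex 0.8 3.0 4.2
   vertex 4.2 2.4 3.6
   vertex 4.0 5.0 1.2
  endloop
 endfacet
 facet normal -0.669 0.625 -0.402
  outer loop
   vertex 2.8 3.2 0.4
   vertex 0.4 1.4 1.6
   vertex 4.0 5.0 1.2
  endloop
 endfacet
 facet normal 0.823 -0.350 -0.448
  outer loop
   vertex 2.8 3.2 0.4
   vertex 4.0 5.0 1.2
   vertex 4.2 2.4 3.6
  endloop
 endfacet
 facet normal -0.891 0.435 -0.130
  outer loop
   vertex 0.4 2.0 3.6
   vertex 0.8 3.0 4.2
   vertex 0.4 1.4 1.6
  endloop
 endfacet
 facet normal 0.121 -0.657 -0.744
  outer loop
   vertex 1.4 0.0 3.0
   vertex 0.4 1.4 1.6
   vertex 2.8 3.2 0.4
  endloop
 endfacet
 facet normal -0.867 -0.477 0.143
  outer loop
   vertex 1.4 0.0 3.0
   vertex 0.4 2.0 3.6
   vertex 0.4 1.4 1.6
  endloop
 endfacet
 facet normal -0.289 -0.405 0.867
  outer loop
   vertex 1.4 0.0 3.0
   vertex 0.8 3.0 4.2
   vertex 0.4 2.0 3.6
  endloop
 endfacet
 facet normal 0.697 -0.562 -0.445
  outer loop
   vertex 3.2 1.0 3.8
   vertex 2.8 3.2 0.4
   vertex 4.2 2.4 3.6
  endloop
 endfacet
 facet normal 0.580 -0.651 -0.490
  outer loop
   vertex 3.2 1.0 3.8
   vertex 1.4 0.0 3.0
   vertex 2.8 3.2 0.4
  endloop
 endfacet
 facet normal 0.176 0.015 0.984
  outer loop
   vertex 3.2 1.0 3.8
   vertex 4.2 2.4 3.6
   vertex 0.8 3.0 4.2
  endloop
 endfacet
 facet normal -0.180 -0.396 0.900
  outer loop
   vertex 3.2 1.0 3.8
   vertex 0.8 3.0 4.2
   vertex 1.4 0.0 3.0
  endloop
 endfacet
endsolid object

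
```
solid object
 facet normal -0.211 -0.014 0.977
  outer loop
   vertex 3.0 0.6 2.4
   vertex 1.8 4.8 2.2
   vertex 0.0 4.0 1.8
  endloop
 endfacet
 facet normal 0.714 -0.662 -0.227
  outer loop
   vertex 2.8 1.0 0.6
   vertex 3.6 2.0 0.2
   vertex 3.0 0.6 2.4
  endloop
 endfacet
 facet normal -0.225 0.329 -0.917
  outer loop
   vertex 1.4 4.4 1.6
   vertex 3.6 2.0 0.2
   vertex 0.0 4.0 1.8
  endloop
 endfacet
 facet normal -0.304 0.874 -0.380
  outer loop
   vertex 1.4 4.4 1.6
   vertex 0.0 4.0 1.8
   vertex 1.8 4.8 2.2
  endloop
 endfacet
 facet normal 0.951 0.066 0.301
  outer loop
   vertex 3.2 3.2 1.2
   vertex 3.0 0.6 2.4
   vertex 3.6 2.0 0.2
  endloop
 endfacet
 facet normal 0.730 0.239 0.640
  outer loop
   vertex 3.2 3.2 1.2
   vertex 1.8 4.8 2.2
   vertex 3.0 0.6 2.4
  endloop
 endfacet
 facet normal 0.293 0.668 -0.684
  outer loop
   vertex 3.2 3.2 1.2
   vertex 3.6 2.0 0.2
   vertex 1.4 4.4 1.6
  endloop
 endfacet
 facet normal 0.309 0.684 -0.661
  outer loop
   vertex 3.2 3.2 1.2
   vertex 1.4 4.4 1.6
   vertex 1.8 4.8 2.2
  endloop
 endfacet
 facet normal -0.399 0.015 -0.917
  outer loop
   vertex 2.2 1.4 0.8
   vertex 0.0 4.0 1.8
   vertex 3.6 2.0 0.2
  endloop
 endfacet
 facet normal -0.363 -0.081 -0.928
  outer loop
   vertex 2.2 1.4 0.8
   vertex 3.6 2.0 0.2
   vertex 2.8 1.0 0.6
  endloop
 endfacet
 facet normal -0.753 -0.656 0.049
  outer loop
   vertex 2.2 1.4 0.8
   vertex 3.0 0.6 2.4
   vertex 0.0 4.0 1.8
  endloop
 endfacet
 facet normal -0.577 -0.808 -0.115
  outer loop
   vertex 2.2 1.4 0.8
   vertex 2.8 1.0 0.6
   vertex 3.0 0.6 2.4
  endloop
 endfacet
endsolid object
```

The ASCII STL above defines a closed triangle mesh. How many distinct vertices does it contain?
8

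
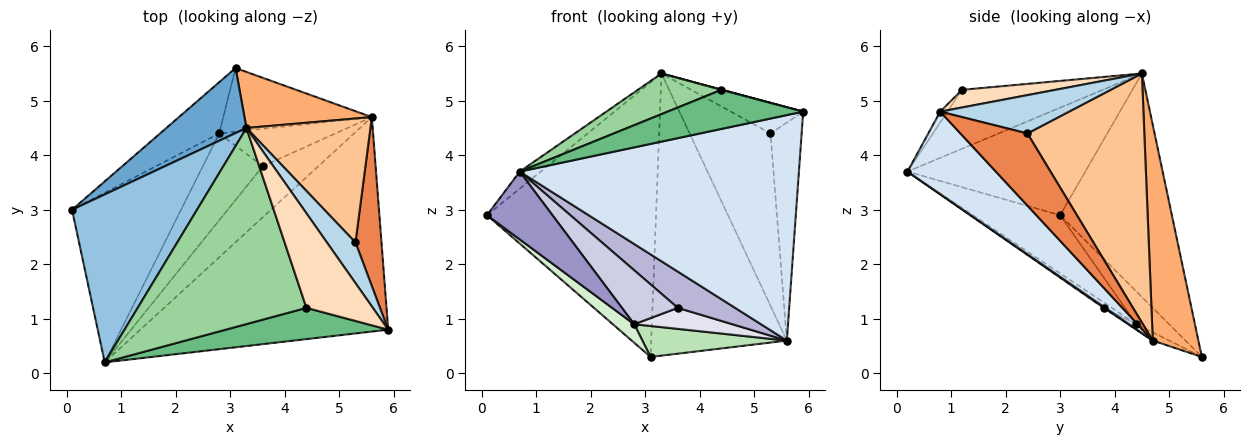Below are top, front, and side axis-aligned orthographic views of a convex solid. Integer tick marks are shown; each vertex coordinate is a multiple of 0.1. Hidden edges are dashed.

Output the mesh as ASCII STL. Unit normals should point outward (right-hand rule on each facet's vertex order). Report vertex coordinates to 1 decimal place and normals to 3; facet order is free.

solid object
 facet normal -0.541 0.818 0.194
  outer loop
   vertex 3.3 4.5 5.5
   vertex 3.1 5.6 0.3
   vertex 0.1 3.0 2.9
  endloop
 endfacet
 facet normal -0.650 0.077 0.756
  outer loop
   vertex 0.7 0.2 3.7
   vertex 3.3 4.5 5.5
   vertex 0.1 3.0 2.9
  endloop
 endfacet
 facet normal 0.731 0.410 0.545
  outer loop
   vertex 5.3 2.4 4.4
   vertex 3.3 4.5 5.5
   vertex 5.9 0.8 4.8
  endloop
 endfacet
 facet normal 0.224 -0.706 -0.672
  outer loop
   vertex 5.6 4.7 0.6
   vertex 5.9 0.8 4.8
   vertex 0.7 0.2 3.7
  endloop
 endfacet
 facet normal 0.862 0.401 0.311
  outer loop
   vertex 5.6 4.7 0.6
   vertex 5.3 2.4 4.4
   vertex 5.9 0.8 4.8
  endloop
 endfacet
 facet normal 0.313 0.932 0.185
  outer loop
   vertex 5.6 4.7 0.6
   vertex 3.1 5.6 0.3
   vertex 3.3 4.5 5.5
  endloop
 endfacet
 facet normal 0.761 0.526 0.379
  outer loop
   vertex 5.6 4.7 0.6
   vertex 3.3 4.5 5.5
   vertex 5.3 2.4 4.4
  endloop
 endfacet
 facet normal 0.257 -0.002 0.966
  outer loop
   vertex 4.4 1.2 5.2
   vertex 5.9 0.8 4.8
   vertex 3.3 4.5 5.5
  endloop
 endfacet
 facet normal -0.042 -0.781 0.624
  outer loop
   vertex 4.4 1.2 5.2
   vertex 0.7 0.2 3.7
   vertex 5.9 0.8 4.8
  endloop
 endfacet
 facet normal -0.324 -0.192 0.926
  outer loop
   vertex 4.4 1.2 5.2
   vertex 3.3 4.5 5.5
   vertex 0.7 0.2 3.7
  endloop
 endfacet
 facet normal -0.049 -0.437 -0.898
  outer loop
   vertex 2.8 4.4 0.9
   vertex 3.1 5.6 0.3
   vertex 5.6 4.7 0.6
  endloop
 endfacet
 facet normal -0.461 -0.302 -0.834
  outer loop
   vertex 2.8 4.4 0.9
   vertex 0.1 3.0 2.9
   vertex 3.1 5.6 0.3
  endloop
 endfacet
 facet normal -0.444 -0.333 -0.832
  outer loop
   vertex 2.8 4.4 0.9
   vertex 0.7 0.2 3.7
   vertex 0.1 3.0 2.9
  endloop
 endfacet
 facet normal 0.016 -0.579 -0.815
  outer loop
   vertex 3.6 3.8 1.2
   vertex 5.6 4.7 0.6
   vertex 0.7 0.2 3.7
  endloop
 endfacet
 facet normal -0.077 -0.526 -0.847
  outer loop
   vertex 3.6 3.8 1.2
   vertex 0.7 0.2 3.7
   vertex 2.8 4.4 0.9
  endloop
 endfacet
 facet normal -0.041 -0.490 -0.871
  outer loop
   vertex 3.6 3.8 1.2
   vertex 2.8 4.4 0.9
   vertex 5.6 4.7 0.6
  endloop
 endfacet
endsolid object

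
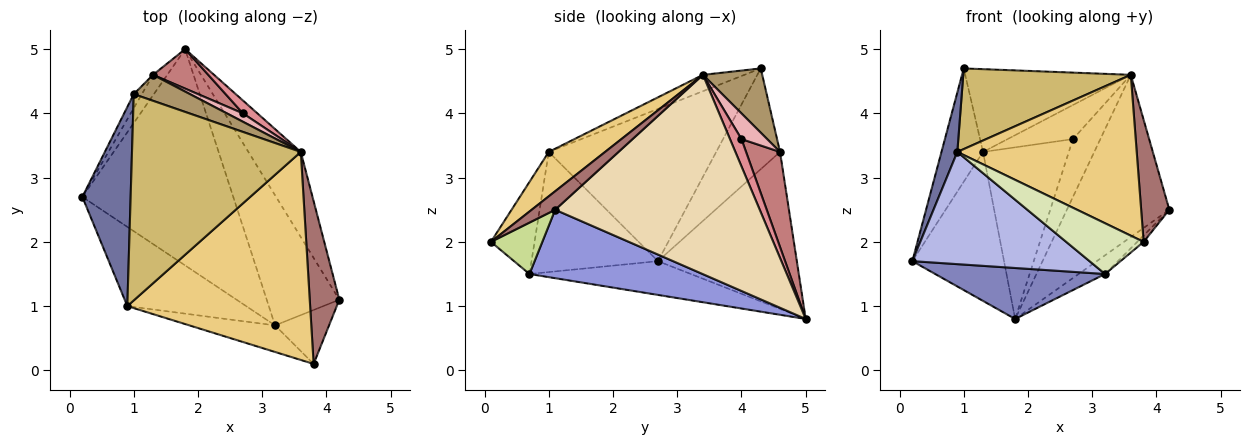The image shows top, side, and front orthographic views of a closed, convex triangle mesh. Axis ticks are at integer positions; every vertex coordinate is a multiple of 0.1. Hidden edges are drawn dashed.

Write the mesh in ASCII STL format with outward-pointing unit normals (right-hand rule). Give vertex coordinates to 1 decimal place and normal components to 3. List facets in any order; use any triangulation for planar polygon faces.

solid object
 facet normal -0.949 -0.090 0.301
  outer loop
   vertex 0.9 1.0 3.4
   vertex 1.0 4.3 4.7
   vertex 0.2 2.7 1.7
  endloop
 endfacet
 facet normal -0.213 -0.224 -0.951
  outer loop
   vertex 3.2 0.7 1.5
   vertex 0.2 2.7 1.7
   vertex 1.8 5.0 0.8
  endloop
 endfacet
 facet normal 0.682 0.104 -0.724
  outer loop
   vertex 3.2 0.7 1.5
   vertex 1.8 5.0 0.8
   vertex 4.2 1.1 2.5
  endloop
 endfacet
 facet normal -0.504 -0.706 -0.498
  outer loop
   vertex 3.2 0.7 1.5
   vertex 0.9 1.0 3.4
   vertex 0.2 2.7 1.7
  endloop
 endfacet
 facet normal -0.832 0.549 -0.076
  outer loop
   vertex 1.3 4.6 3.4
   vertex 1.8 5.0 0.8
   vertex 0.2 2.7 1.7
  endloop
 endfacet
 facet normal -0.836 0.544 -0.067
  outer loop
   vertex 1.3 4.6 3.4
   vertex 0.2 2.7 1.7
   vertex 1.0 4.3 4.7
  endloop
 endfacet
 facet normal 0.687 0.086 -0.721
  outer loop
   vertex 3.8 0.1 2.0
   vertex 3.2 0.7 1.5
   vertex 4.2 1.1 2.5
  endloop
 endfacet
 facet normal -0.446 -0.793 -0.415
  outer loop
   vertex 3.8 0.1 2.0
   vertex 0.9 1.0 3.4
   vertex 3.2 0.7 1.5
  endloop
 endfacet
 facet normal 0.323 0.903 0.283
  outer loop
   vertex 3.6 3.4 4.6
   vertex 1.3 4.6 3.4
   vertex 1.0 4.3 4.7
  endloop
 endfacet
 facet normal -0.090 -0.363 0.928
  outer loop
   vertex 3.6 3.4 4.6
   vertex 1.0 4.3 4.7
   vertex 0.9 1.0 3.4
  endloop
 endfacet
 facet normal 0.189 -0.601 0.777
  outer loop
   vertex 3.6 3.4 4.6
   vertex 0.9 1.0 3.4
   vertex 3.8 0.1 2.0
  endloop
 endfacet
 facet normal 0.870 0.436 -0.229
  outer loop
   vertex 3.6 3.4 4.6
   vertex 4.2 1.1 2.5
   vertex 1.8 5.0 0.8
  endloop
 endfacet
 facet normal 0.447 -0.537 0.716
  outer loop
   vertex 3.6 3.4 4.6
   vertex 3.8 0.1 2.0
   vertex 4.2 1.1 2.5
  endloop
 endfacet
 facet normal 0.360 0.909 0.209
  outer loop
   vertex 2.7 4.0 3.6
   vertex 1.8 5.0 0.8
   vertex 1.3 4.6 3.4
  endloop
 endfacet
 facet normal 0.379 0.903 0.201
  outer loop
   vertex 2.7 4.0 3.6
   vertex 3.6 3.4 4.6
   vertex 1.8 5.0 0.8
  endloop
 endfacet
 facet normal 0.357 0.907 0.223
  outer loop
   vertex 2.7 4.0 3.6
   vertex 1.3 4.6 3.4
   vertex 3.6 3.4 4.6
  endloop
 endfacet
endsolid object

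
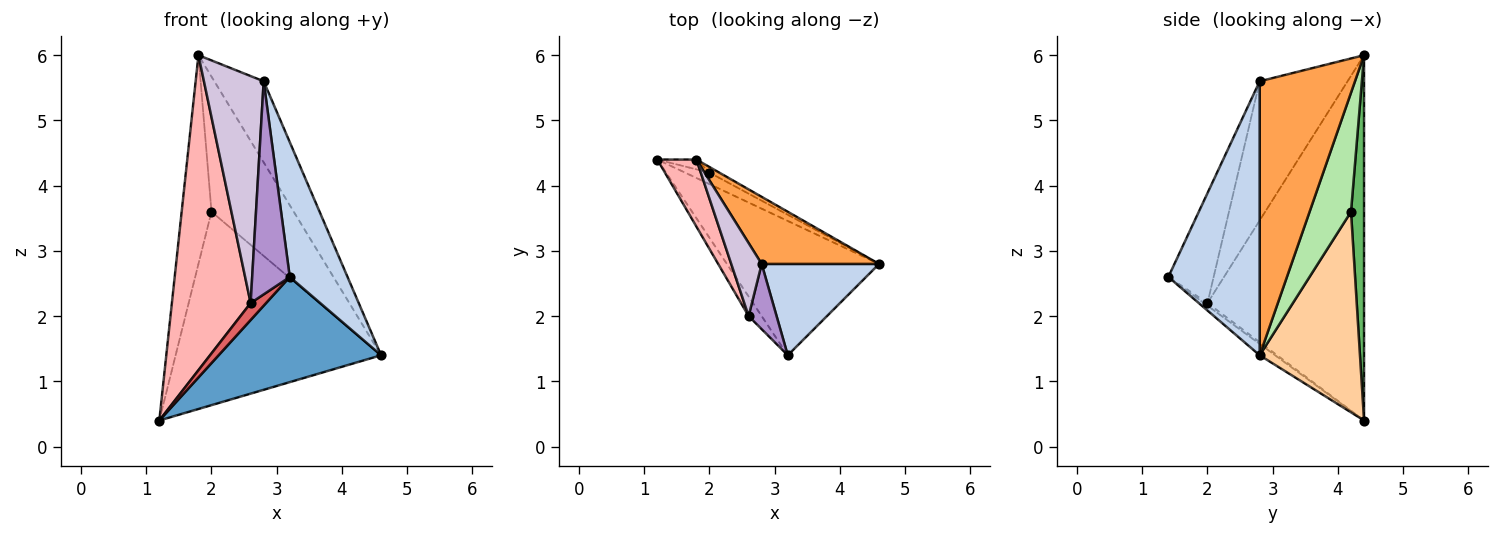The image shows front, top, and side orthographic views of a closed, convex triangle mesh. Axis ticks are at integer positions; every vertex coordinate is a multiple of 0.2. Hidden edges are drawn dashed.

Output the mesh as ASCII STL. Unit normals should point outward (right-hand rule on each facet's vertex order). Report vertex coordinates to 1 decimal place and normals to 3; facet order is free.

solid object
 facet normal -0.058 -0.615 -0.786
  outer loop
   vertex 3.2 1.4 2.6
   vertex 1.2 4.4 0.4
   vertex 4.6 2.8 1.4
  endloop
 endfacet
 facet normal 0.795 -0.503 0.341
  outer loop
   vertex 2.8 2.8 5.6
   vertex 3.2 1.4 2.6
   vertex 4.6 2.8 1.4
  endloop
 endfacet
 facet normal 0.830 0.430 0.356
  outer loop
   vertex 2.8 2.8 5.6
   vertex 4.6 2.8 1.4
   vertex 1.8 4.4 6.0
  endloop
 endfacet
 facet normal 0.438 0.897 -0.053
  outer loop
   vertex 2.0 4.2 3.6
   vertex 4.6 2.8 1.4
   vertex 1.2 4.4 0.4
  endloop
 endfacet
 facet normal 0.400 0.915 -0.043
  outer loop
   vertex 2.0 4.2 3.6
   vertex 1.2 4.4 0.4
   vertex 1.8 4.4 6.0
  endloop
 endfacet
 facet normal 0.449 0.893 -0.037
  outer loop
   vertex 2.0 4.2 3.6
   vertex 1.8 4.4 6.0
   vertex 4.6 2.8 1.4
  endloop
 endfacet
 facet normal -0.149 -0.648 -0.747
  outer loop
   vertex 2.6 2.0 2.2
   vertex 1.2 4.4 0.4
   vertex 3.2 1.4 2.6
  endloop
 endfacet
 facet normal -0.889 -0.447 0.095
  outer loop
   vertex 2.6 2.0 2.2
   vertex 1.8 4.4 6.0
   vertex 1.2 4.4 0.4
  endloop
 endfacet
 facet normal -0.755 -0.627 0.192
  outer loop
   vertex 2.6 2.0 2.2
   vertex 3.2 1.4 2.6
   vertex 2.8 2.8 5.6
  endloop
 endfacet
 facet normal -0.814 -0.553 0.178
  outer loop
   vertex 2.6 2.0 2.2
   vertex 2.8 2.8 5.6
   vertex 1.8 4.4 6.0
  endloop
 endfacet
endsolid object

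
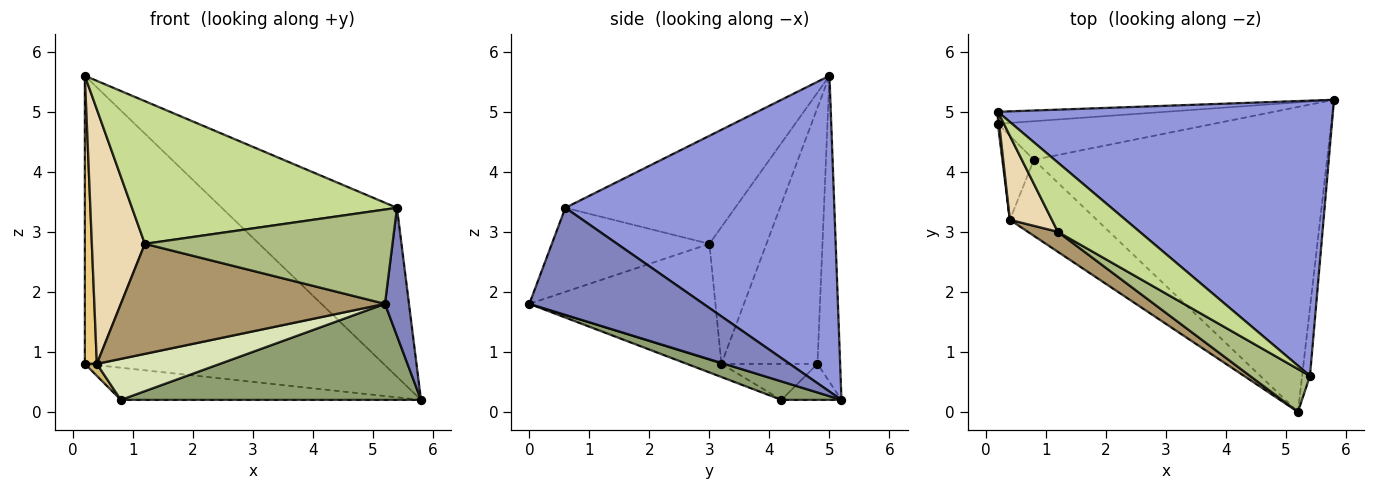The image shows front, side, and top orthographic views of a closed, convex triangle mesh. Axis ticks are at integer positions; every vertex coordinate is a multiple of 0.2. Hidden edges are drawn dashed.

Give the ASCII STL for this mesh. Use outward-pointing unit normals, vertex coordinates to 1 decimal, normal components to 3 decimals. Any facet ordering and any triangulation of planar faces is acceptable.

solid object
 facet normal -0.076 0.996 -0.042
  outer loop
   vertex 0.2 5.0 5.6
   vertex 5.8 5.2 0.2
   vertex 0.2 4.8 0.8
  endloop
 endfacet
 facet normal 0.988 -0.136 -0.072
  outer loop
   vertex 5.4 0.6 3.4
   vertex 5.2 0.0 1.8
   vertex 5.8 5.2 0.2
  endloop
 endfacet
 facet normal 0.626 0.408 0.665
  outer loop
   vertex 5.4 0.6 3.4
   vertex 5.8 5.2 0.2
   vertex 0.2 5.0 5.6
  endloop
 endfacet
 facet normal -0.127 0.635 -0.762
  outer loop
   vertex 0.8 4.2 0.2
   vertex 0.2 4.8 0.8
   vertex 5.8 5.2 0.2
  endloop
 endfacet
 facet normal 0.060 -0.300 -0.952
  outer loop
   vertex 0.8 4.2 0.2
   vertex 5.8 5.2 0.2
   vertex 5.2 0.0 1.8
  endloop
 endfacet
 facet normal -0.501 -0.788 0.358
  outer loop
   vertex 1.2 3.0 2.8
   vertex 5.2 0.0 1.8
   vertex 5.4 0.6 3.4
  endloop
 endfacet
 facet normal -0.499 -0.779 0.378
  outer loop
   vertex 1.2 3.0 2.8
   vertex 5.4 0.6 3.4
   vertex 0.2 5.0 5.6
  endloop
 endfacet
 facet normal -0.132 -0.471 -0.872
  outer loop
   vertex 0.4 3.2 0.8
   vertex 0.8 4.2 0.2
   vertex 5.2 0.0 1.8
  endloop
 endfacet
 facet normal -0.570 -0.809 0.147
  outer loop
   vertex 0.4 3.2 0.8
   vertex 5.2 0.0 1.8
   vertex 1.2 3.0 2.8
  endloop
 endfacet
 facet normal -0.749 -0.094 -0.656
  outer loop
   vertex 0.4 3.2 0.8
   vertex 0.2 4.8 0.8
   vertex 0.8 4.2 0.2
  endloop
 endfacet
 facet normal -0.992 -0.124 0.005
  outer loop
   vertex 0.4 3.2 0.8
   vertex 0.2 5.0 5.6
   vertex 0.2 4.8 0.8
  endloop
 endfacet
 facet normal -0.714 -0.664 0.219
  outer loop
   vertex 0.4 3.2 0.8
   vertex 1.2 3.0 2.8
   vertex 0.2 5.0 5.6
  endloop
 endfacet
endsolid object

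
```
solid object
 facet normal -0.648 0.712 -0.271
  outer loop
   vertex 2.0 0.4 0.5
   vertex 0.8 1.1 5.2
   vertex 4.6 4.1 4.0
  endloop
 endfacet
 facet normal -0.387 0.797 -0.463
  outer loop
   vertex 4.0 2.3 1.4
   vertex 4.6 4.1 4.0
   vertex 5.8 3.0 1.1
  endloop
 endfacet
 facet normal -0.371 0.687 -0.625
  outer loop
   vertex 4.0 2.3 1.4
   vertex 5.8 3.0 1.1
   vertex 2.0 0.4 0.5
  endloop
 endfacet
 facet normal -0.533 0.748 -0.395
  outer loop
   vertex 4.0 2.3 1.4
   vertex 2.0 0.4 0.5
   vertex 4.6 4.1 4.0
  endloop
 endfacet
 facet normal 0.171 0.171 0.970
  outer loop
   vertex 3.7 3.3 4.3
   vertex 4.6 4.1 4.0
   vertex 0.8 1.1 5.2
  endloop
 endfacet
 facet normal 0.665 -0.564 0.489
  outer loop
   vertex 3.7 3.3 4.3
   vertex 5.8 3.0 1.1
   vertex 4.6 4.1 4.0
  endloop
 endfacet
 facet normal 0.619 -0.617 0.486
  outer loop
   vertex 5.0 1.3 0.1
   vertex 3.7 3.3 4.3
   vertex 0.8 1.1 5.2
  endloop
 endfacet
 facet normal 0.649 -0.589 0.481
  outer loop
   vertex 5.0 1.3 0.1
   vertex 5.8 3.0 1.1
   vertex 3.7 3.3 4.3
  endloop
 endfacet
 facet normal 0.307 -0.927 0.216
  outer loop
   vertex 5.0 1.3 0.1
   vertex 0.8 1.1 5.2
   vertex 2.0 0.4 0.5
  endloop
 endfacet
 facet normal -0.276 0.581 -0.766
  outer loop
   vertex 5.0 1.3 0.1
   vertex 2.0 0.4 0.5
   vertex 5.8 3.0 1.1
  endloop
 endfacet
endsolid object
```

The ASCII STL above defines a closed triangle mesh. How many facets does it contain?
10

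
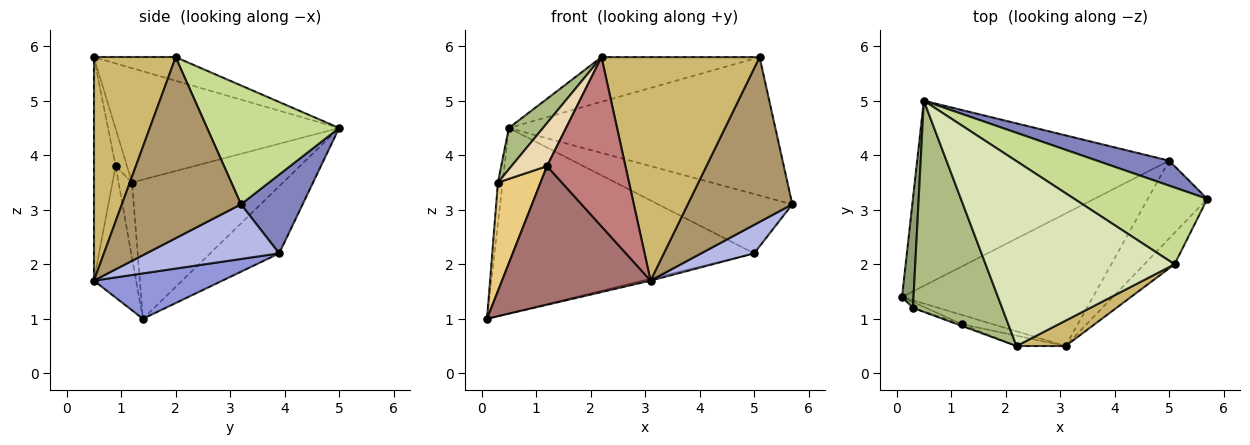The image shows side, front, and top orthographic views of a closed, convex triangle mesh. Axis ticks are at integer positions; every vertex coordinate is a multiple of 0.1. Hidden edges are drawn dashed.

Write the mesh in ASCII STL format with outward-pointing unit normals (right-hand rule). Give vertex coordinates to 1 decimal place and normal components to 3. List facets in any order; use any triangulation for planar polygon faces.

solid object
 facet normal -0.185 0.696 -0.694
  outer loop
   vertex 5.0 3.9 2.2
   vertex 0.1 1.4 1.0
   vertex 0.5 5.0 4.5
  endloop
 endfacet
 facet normal 0.390 0.849 0.357
  outer loop
   vertex 5.0 3.9 2.2
   vertex 0.5 5.0 4.5
   vertex 5.7 3.2 3.1
  endloop
 endfacet
 facet normal 0.231 0.014 -0.973
  outer loop
   vertex 5.0 3.9 2.2
   vertex 3.1 0.5 1.7
   vertex 0.1 1.4 1.0
  endloop
 endfacet
 facet normal 0.653 -0.261 -0.711
  outer loop
   vertex 5.0 3.9 2.2
   vertex 5.7 3.2 3.1
   vertex 3.1 0.5 1.7
  endloop
 endfacet
 facet normal -0.996 0.031 0.082
  outer loop
   vertex 0.3 1.2 3.5
   vertex 0.5 5.0 4.5
   vertex 0.1 1.4 1.0
  endloop
 endfacet
 facet normal -0.783 -0.119 0.610
  outer loop
   vertex 0.3 1.2 3.5
   vertex 2.2 0.5 5.8
   vertex 0.5 5.0 4.5
  endloop
 endfacet
 facet normal 0.398 0.802 0.445
  outer loop
   vertex 5.1 2.0 5.8
   vertex 5.7 3.2 3.1
   vertex 0.5 5.0 4.5
  endloop
 endfacet
 facet normal -0.121 0.233 0.965
  outer loop
   vertex 5.1 2.0 5.8
   vertex 0.5 5.0 4.5
   vertex 2.2 0.5 5.8
  endloop
 endfacet
 facet normal 0.746 -0.654 -0.125
  outer loop
   vertex 5.1 2.0 5.8
   vertex 3.1 0.5 1.7
   vertex 5.7 3.2 3.1
  endloop
 endfacet
 facet normal 0.457 -0.884 0.100
  outer loop
   vertex 5.1 2.0 5.8
   vertex 2.2 0.5 5.8
   vertex 3.1 0.5 1.7
  endloop
 endfacet
 facet normal -0.300 -0.952 -0.052
  outer loop
   vertex 1.2 0.9 3.8
   vertex 0.3 1.2 3.5
   vertex 0.1 1.4 1.0
  endloop
 endfacet
 facet normal -0.305 -0.952 -0.038
  outer loop
   vertex 1.2 0.9 3.8
   vertex 2.2 0.5 5.8
   vertex 0.3 1.2 3.5
  endloop
 endfacet
 facet normal -0.273 -0.960 -0.064
  outer loop
   vertex 1.2 0.9 3.8
   vertex 0.1 1.4 1.0
   vertex 3.1 0.5 1.7
  endloop
 endfacet
 facet normal -0.267 -0.962 -0.059
  outer loop
   vertex 1.2 0.9 3.8
   vertex 3.1 0.5 1.7
   vertex 2.2 0.5 5.8
  endloop
 endfacet
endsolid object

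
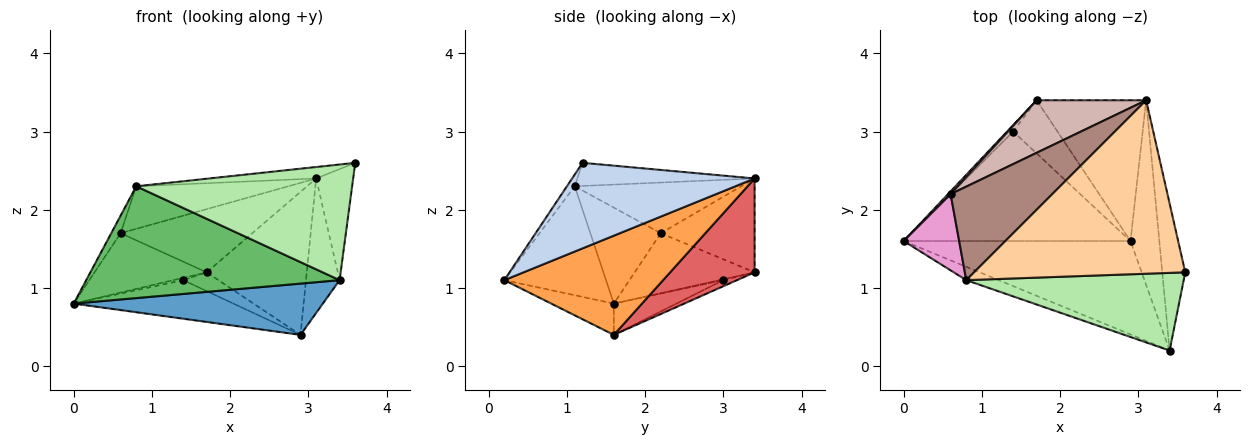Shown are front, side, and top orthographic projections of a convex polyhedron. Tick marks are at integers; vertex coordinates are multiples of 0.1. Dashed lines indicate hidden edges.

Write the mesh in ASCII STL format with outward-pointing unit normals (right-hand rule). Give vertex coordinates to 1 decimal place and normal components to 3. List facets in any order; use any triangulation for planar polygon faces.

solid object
 facet normal -0.120 -0.478 -0.870
  outer loop
   vertex 3.4 0.2 1.1
   vertex 0.0 1.6 0.8
   vertex 2.9 1.6 0.4
  endloop
 endfacet
 facet normal 0.948 0.192 -0.255
  outer loop
   vertex 3.4 0.2 1.1
   vertex 3.1 3.4 2.4
   vertex 3.6 1.2 2.6
  endloop
 endfacet
 facet normal 0.941 0.199 -0.273
  outer loop
   vertex 3.4 0.2 1.1
   vertex 2.9 1.6 0.4
   vertex 3.1 3.4 2.4
  endloop
 endfacet
 facet normal -0.109 0.065 0.992
  outer loop
   vertex 0.8 1.1 2.3
   vertex 3.6 1.2 2.6
   vertex 3.1 3.4 2.4
  endloop
 endfacet
 facet normal -0.370 -0.922 -0.110
  outer loop
   vertex 0.8 1.1 2.3
   vertex 0.0 1.6 0.8
   vertex 3.4 0.2 1.1
  endloop
 endfacet
 facet normal -0.030 -0.830 0.557
  outer loop
   vertex 0.8 1.1 2.3
   vertex 3.4 0.2 1.1
   vertex 3.6 1.2 2.6
  endloop
 endfacet
 facet normal 0.515 0.611 -0.601
  outer loop
   vertex 1.7 3.4 1.2
   vertex 3.1 3.4 2.4
   vertex 2.9 1.6 0.4
  endloop
 endfacet
 facet normal -0.129 0.329 -0.935
  outer loop
   vertex 1.4 3.0 1.1
   vertex 2.9 1.6 0.4
   vertex 0.0 1.6 0.8
  endloop
 endfacet
 facet normal -0.133 0.333 -0.933
  outer loop
   vertex 1.4 3.0 1.1
   vertex 0.0 1.6 0.8
   vertex 1.7 3.4 1.2
  endloop
 endfacet
 facet normal -0.128 0.330 -0.935
  outer loop
   vertex 1.4 3.0 1.1
   vertex 1.7 3.4 1.2
   vertex 2.9 1.6 0.4
  endloop
 endfacet
 facet normal -0.413 0.377 0.829
  outer loop
   vertex 0.6 2.2 1.7
   vertex 0.8 1.1 2.3
   vertex 3.1 3.4 2.4
  endloop
 endfacet
 facet normal -0.481 0.674 0.561
  outer loop
   vertex 0.6 2.2 1.7
   vertex 3.1 3.4 2.4
   vertex 1.7 3.4 1.2
  endloop
 endfacet
 facet normal -0.860 0.115 0.497
  outer loop
   vertex 0.6 2.2 1.7
   vertex 0.0 1.6 0.8
   vertex 0.8 1.1 2.3
  endloop
 endfacet
 facet normal -0.730 0.683 0.032
  outer loop
   vertex 0.6 2.2 1.7
   vertex 1.7 3.4 1.2
   vertex 0.0 1.6 0.8
  endloop
 endfacet
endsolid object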